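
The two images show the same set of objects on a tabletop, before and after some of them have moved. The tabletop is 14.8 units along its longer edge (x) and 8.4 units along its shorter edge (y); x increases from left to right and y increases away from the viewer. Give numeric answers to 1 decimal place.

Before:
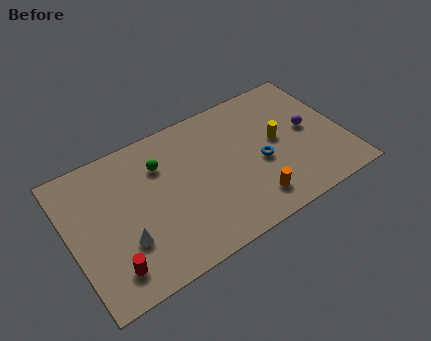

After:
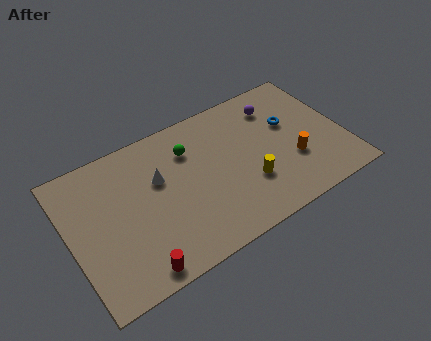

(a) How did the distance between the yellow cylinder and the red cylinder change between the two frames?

-3.3

Before: roughly 9.9 units apart; after: 6.6. That's 3.3 units closer together.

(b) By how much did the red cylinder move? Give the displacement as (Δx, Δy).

(1.2, -0.7)

From the two frames, the red cylinder sits at roughly (1.8, 1.6) before and (3.0, 0.9) after.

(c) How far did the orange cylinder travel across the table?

2.8

The orange cylinder was near (9.4, 1.6) before and (11.9, 2.9) after, so it travelled √(2.5² + 1.3²) ≈ 2.8 units.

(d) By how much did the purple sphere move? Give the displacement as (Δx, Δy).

(-1.4, 2.2)

From the two frames, the purple sphere sits at roughly (13.0, 4.4) before and (11.6, 6.6) after.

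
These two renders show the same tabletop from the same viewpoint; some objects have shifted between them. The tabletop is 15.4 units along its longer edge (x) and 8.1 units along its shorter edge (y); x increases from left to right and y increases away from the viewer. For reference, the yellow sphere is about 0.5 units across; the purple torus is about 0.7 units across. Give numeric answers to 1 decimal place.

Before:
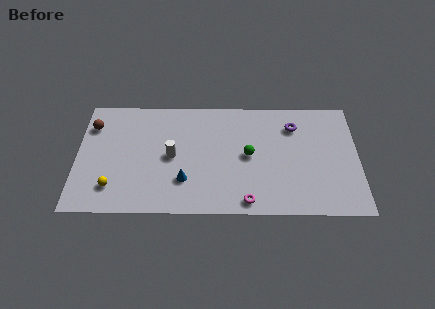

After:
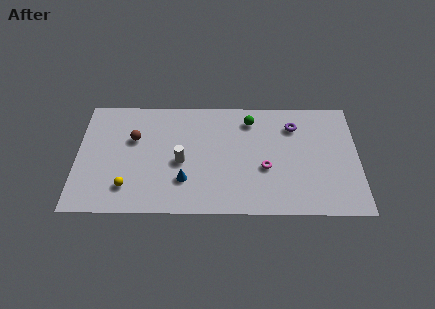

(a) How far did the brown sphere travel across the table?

2.5

The brown sphere moved from about (0.8, 6.1) to (3.1, 5.2), a distance of √(2.3² + 0.9²) ≈ 2.5.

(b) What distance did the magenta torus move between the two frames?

2.5

The magenta torus was near (9.3, 0.9) before and (10.3, 3.2) after, so it travelled √(1.0² + 2.3²) ≈ 2.5 units.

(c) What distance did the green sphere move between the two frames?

2.5

From (9.4, 4.1) to (9.5, 6.6), the green sphere covered √(0.1² + 2.5²) ≈ 2.5 units.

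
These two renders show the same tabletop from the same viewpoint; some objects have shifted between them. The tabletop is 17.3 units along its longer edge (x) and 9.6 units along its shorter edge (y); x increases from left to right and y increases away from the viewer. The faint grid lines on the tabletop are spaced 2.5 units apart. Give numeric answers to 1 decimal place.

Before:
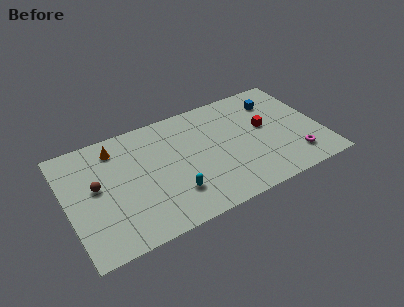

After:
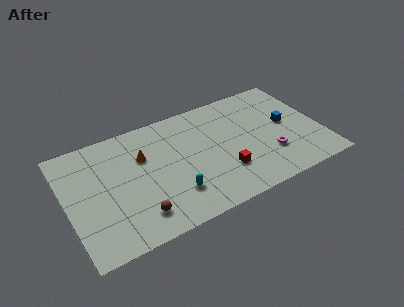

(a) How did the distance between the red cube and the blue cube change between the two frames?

+3.0

Before: roughly 2.2 units apart; after: 5.2. That's 3.0 units further apart.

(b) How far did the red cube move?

4.1

From (13.6, 5.4) to (10.4, 2.8), the red cube covered √(3.2² + 2.6²) ≈ 4.1 units.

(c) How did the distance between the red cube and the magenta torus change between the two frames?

-0.6

Before: roughly 3.8 units apart; after: 3.2. That's 0.6 units closer together.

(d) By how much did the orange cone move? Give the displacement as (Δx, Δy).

(1.7, -1.5)

The orange cone started near (3.6, 7.9) and ended near (5.3, 6.4).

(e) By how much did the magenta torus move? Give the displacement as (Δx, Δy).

(-1.6, 0.9)

The magenta torus was at about (15.2, 2.0) and moved to about (13.6, 2.9).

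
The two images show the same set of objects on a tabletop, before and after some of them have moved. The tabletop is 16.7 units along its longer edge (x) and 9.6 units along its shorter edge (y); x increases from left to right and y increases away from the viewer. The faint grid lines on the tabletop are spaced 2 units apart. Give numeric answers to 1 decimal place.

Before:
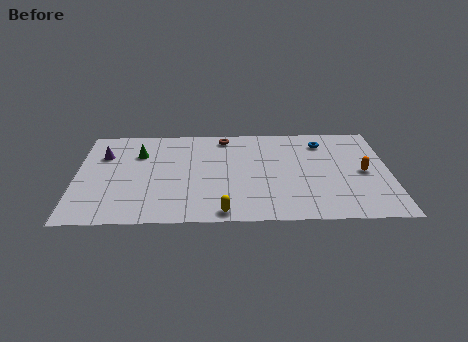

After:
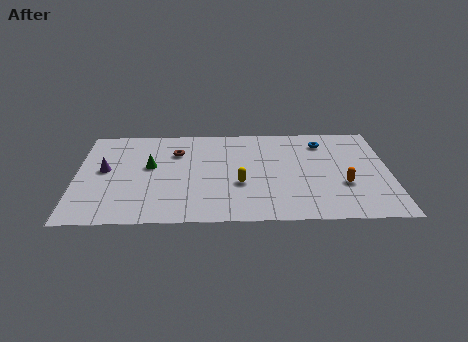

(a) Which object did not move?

the blue torus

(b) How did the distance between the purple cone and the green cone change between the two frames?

+0.5

The distance was about 1.9 in the first image and 2.4 in the second, so they moved 0.5 units further apart.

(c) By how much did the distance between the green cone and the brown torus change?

-2.9

They were about 4.9 units apart before and 2.0 after — 2.9 units closer together.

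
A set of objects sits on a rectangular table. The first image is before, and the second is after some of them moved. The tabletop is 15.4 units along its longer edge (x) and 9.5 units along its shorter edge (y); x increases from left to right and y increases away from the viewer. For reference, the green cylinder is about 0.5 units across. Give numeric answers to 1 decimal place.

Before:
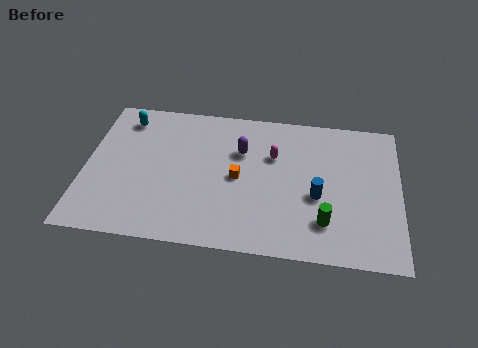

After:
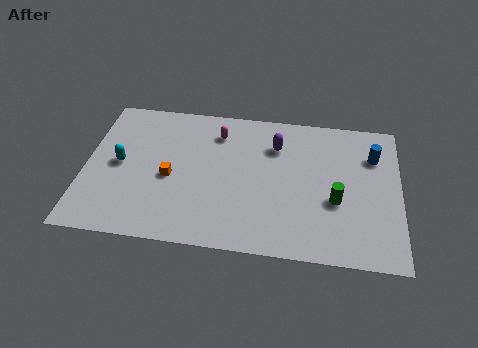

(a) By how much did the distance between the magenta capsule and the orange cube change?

+1.6

Before: roughly 2.4 units apart; after: 4.0. That's 1.6 units further apart.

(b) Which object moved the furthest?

the blue cylinder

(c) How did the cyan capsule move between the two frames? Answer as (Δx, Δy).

(-0.1, -3.1)

The cyan capsule started near (1.8, 7.9) and ended near (1.7, 4.8).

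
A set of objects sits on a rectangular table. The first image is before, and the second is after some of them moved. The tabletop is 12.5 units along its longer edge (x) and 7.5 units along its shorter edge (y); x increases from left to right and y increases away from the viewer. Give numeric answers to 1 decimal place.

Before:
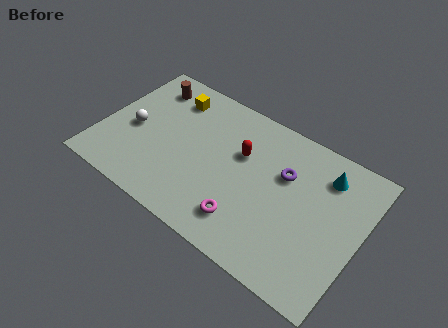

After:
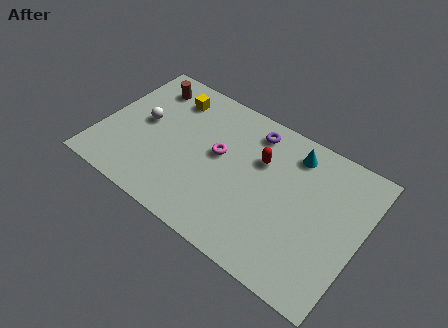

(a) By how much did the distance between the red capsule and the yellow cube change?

+0.8

Before: roughly 3.9 units apart; after: 4.7. That's 0.8 units further apart.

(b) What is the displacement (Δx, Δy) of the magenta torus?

(-1.8, 2.6)

From the two frames, the magenta torus sits at roughly (7.4, 1.6) before and (5.6, 4.2) after.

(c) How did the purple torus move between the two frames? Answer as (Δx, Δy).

(-1.8, 1.4)

From the two frames, the purple torus sits at roughly (8.7, 4.9) before and (6.9, 6.3) after.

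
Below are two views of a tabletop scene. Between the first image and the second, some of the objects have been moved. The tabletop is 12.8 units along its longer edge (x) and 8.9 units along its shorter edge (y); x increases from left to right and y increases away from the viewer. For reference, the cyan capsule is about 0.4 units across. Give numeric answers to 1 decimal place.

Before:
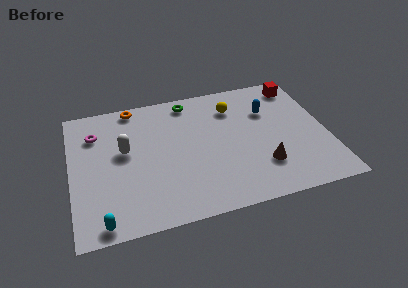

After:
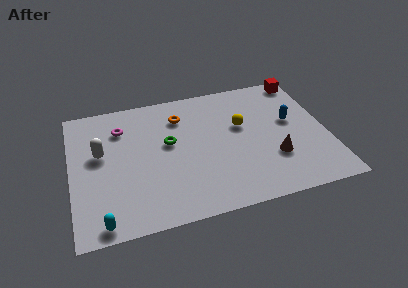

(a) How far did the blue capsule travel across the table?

1.5

The blue capsule moved from about (10.0, 6.1) to (11.1, 5.1), a distance of √(1.1² + 1.0²) ≈ 1.5.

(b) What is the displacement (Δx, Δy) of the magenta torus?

(1.3, 0.1)

From the two frames, the magenta torus sits at roughly (1.3, 6.6) before and (2.6, 6.7) after.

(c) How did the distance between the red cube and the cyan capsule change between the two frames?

+0.5

Before: roughly 12.3 units apart; after: 12.8. That's 0.5 units further apart.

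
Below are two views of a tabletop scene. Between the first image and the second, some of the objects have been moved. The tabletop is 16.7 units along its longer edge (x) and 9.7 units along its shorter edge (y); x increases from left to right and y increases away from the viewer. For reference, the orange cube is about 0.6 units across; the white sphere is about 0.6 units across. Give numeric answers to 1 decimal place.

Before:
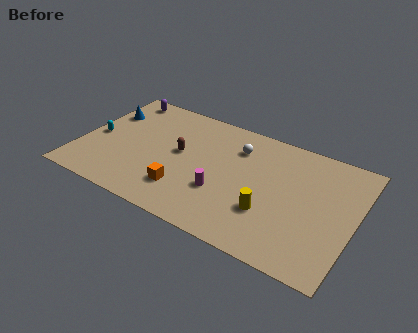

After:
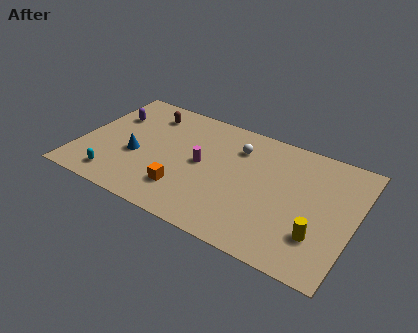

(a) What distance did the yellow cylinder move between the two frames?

3.0

The yellow cylinder moved from about (11.8, 3.1) to (14.8, 2.7), a distance of √(3.0² + 0.4²) ≈ 3.0.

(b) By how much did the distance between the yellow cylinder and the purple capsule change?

+2.4

Before: roughly 11.5 units apart; after: 13.9. That's 2.4 units further apart.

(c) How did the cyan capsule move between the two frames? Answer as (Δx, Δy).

(1.7, -3.0)

From the two frames, the cyan capsule sits at roughly (0.9, 4.5) before and (2.6, 1.5) after.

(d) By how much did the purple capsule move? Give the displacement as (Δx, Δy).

(-0.2, -1.9)

From the two frames, the purple capsule sits at roughly (1.7, 8.6) before and (1.5, 6.7) after.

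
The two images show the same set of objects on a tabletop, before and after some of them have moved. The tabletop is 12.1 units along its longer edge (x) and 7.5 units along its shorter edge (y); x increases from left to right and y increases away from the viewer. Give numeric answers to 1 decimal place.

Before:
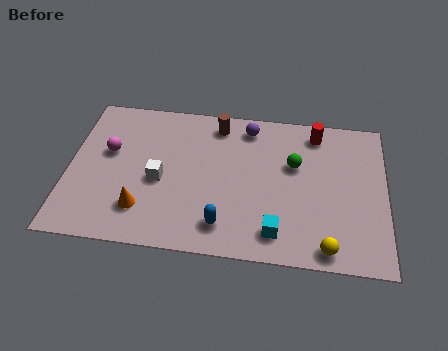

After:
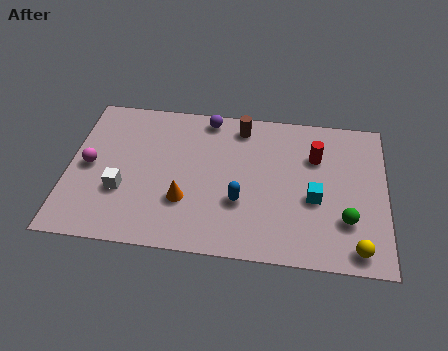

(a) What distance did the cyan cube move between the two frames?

2.3

The cyan cube was near (8.0, 1.3) before and (9.4, 3.1) after, so it travelled √(1.4² + 1.8²) ≈ 2.3 units.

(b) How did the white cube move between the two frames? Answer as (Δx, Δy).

(-1.4, -0.7)

The white cube was at about (3.5, 3.3) and moved to about (2.1, 2.6).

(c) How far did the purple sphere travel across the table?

1.6

The purple sphere was near (6.8, 6.4) before and (5.2, 6.7) after, so it travelled √(1.6² + 0.3²) ≈ 1.6 units.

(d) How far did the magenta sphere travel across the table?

1.1

The magenta sphere was near (1.5, 4.5) before and (0.8, 3.7) after, so it travelled √(0.7² + 0.8²) ≈ 1.1 units.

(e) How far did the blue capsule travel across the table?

1.3

From (6.0, 1.4) to (6.6, 2.6), the blue capsule covered √(0.6² + 1.2²) ≈ 1.3 units.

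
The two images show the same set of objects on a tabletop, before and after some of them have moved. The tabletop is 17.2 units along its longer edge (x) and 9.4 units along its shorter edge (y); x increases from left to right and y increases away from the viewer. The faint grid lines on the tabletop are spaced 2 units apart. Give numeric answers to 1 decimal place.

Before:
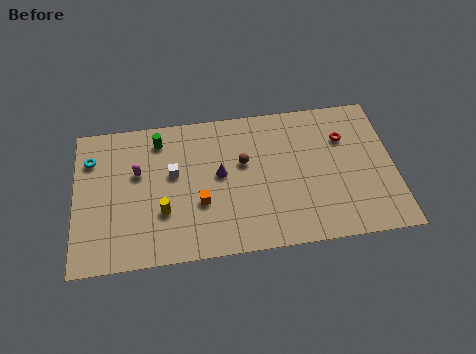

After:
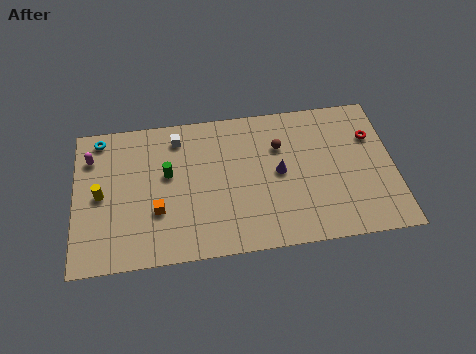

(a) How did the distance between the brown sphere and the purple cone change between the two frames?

+0.3

Before: roughly 1.4 units apart; after: 1.7. That's 0.3 units further apart.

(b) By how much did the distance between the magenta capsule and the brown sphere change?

+4.5

Before: roughly 5.7 units apart; after: 10.2. That's 4.5 units further apart.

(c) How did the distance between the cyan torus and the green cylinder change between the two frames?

+0.8

The distance was about 3.8 in the first image and 4.6 in the second, so they moved 0.8 units further apart.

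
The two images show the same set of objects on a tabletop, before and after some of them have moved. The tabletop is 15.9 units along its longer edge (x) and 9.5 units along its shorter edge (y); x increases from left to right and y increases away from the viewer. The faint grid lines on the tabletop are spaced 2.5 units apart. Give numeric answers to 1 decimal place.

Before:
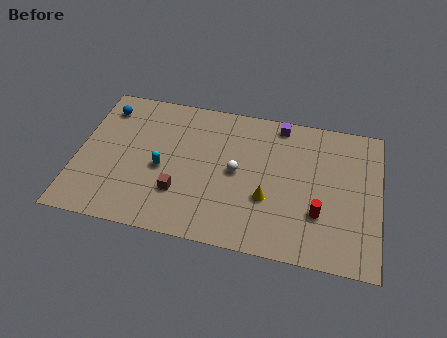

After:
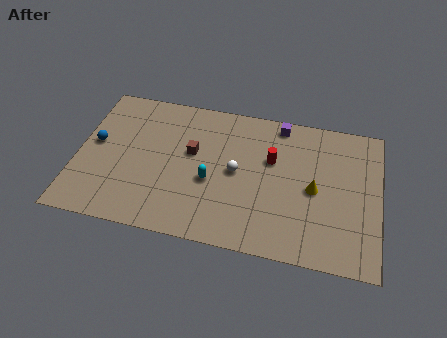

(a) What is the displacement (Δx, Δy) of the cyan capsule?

(2.6, -0.3)

The cyan capsule started near (4.5, 4.2) and ended near (7.1, 3.9).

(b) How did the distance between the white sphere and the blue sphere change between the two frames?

-0.3

They were about 7.8 units apart before and 7.5 after — 0.3 units closer together.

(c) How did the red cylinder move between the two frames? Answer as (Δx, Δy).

(-2.6, 3.0)

The red cylinder was at about (12.8, 3.0) and moved to about (10.2, 6.0).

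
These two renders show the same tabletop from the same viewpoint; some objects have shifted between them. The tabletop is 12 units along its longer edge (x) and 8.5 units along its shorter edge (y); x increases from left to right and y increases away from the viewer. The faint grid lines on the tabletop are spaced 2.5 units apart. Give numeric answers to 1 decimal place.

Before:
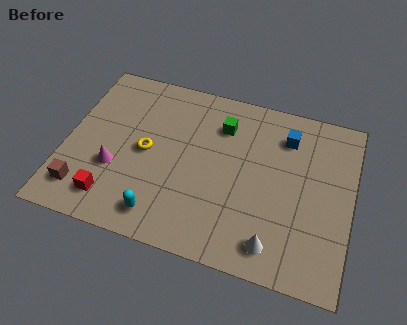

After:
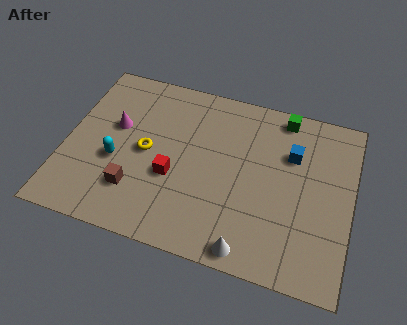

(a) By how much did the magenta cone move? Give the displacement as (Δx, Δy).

(-0.2, 2.1)

The magenta cone was at about (2.2, 3.0) and moved to about (2.0, 5.1).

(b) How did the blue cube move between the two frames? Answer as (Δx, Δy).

(0.3, -0.8)

From the two frames, the blue cube sits at roughly (9.1, 6.6) before and (9.4, 5.8) after.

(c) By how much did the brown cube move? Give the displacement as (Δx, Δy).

(2.1, 0.6)

The brown cube started near (1.0, 1.6) and ended near (3.1, 2.2).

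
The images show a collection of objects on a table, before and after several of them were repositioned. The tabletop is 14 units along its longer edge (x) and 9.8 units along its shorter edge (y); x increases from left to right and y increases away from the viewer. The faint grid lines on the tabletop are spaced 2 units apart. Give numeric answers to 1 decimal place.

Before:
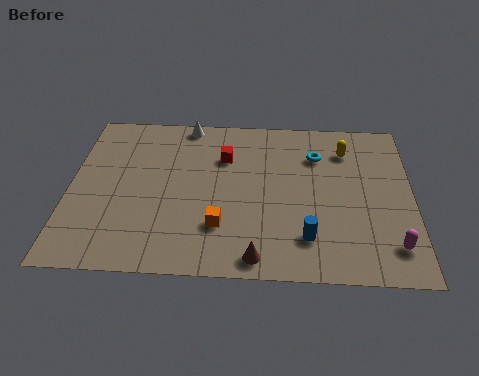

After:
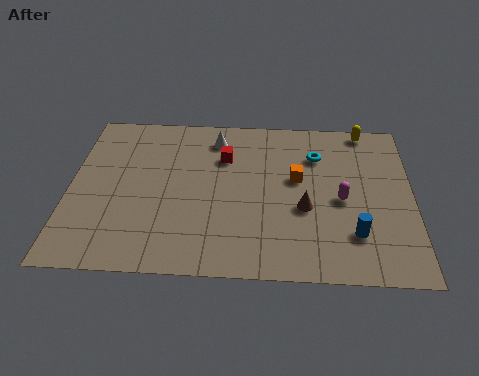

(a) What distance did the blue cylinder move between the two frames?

1.9

The blue cylinder moved from about (9.7, 2.2) to (11.6, 2.5), a distance of √(1.9² + 0.3²) ≈ 1.9.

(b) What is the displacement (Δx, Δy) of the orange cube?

(3.1, 3.0)

From the two frames, the orange cube sits at roughly (6.2, 2.7) before and (9.3, 5.7) after.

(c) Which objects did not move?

the cyan torus and the red cube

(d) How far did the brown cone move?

3.5

From (7.7, 1.0) to (9.6, 3.9), the brown cone covered √(1.9² + 2.9²) ≈ 3.5 units.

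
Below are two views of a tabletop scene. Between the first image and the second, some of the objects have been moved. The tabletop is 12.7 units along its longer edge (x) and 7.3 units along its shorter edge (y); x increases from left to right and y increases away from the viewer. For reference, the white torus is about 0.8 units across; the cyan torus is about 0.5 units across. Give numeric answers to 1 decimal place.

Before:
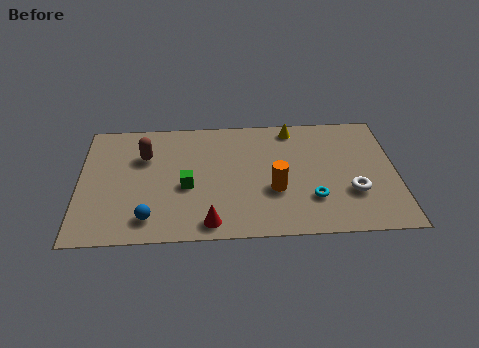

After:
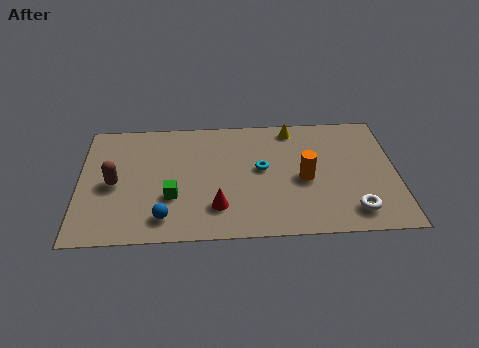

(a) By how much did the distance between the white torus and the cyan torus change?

+2.9

They were about 1.6 units apart before and 4.5 after — 2.9 units further apart.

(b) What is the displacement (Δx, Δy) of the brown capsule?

(-1.2, -1.6)

From the two frames, the brown capsule sits at roughly (2.6, 5.0) before and (1.4, 3.4) after.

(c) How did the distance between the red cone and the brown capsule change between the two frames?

-0.5

They were about 4.9 units apart before and 4.4 after — 0.5 units closer together.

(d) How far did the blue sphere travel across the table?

0.6

The blue sphere was near (2.8, 1.3) before and (3.4, 1.3) after, so it travelled √(0.6² + 0.0²) ≈ 0.6 units.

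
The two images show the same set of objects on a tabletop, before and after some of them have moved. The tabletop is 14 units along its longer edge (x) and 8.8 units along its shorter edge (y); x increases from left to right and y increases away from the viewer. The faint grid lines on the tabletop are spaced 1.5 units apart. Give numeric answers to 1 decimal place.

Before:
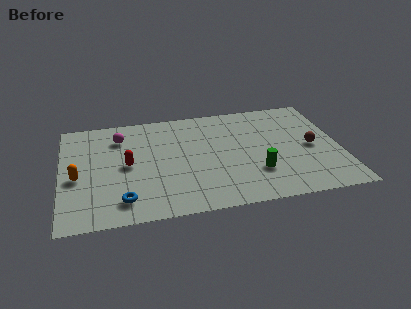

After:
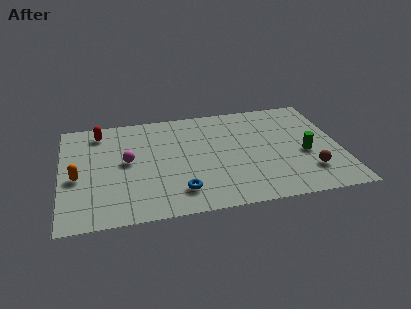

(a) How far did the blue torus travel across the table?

2.8

The blue torus moved from about (3.0, 1.6) to (5.8, 1.8), a distance of √(2.8² + 0.2²) ≈ 2.8.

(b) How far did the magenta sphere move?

2.1

The magenta sphere moved from about (3.0, 6.8) to (3.3, 4.7), a distance of √(0.3² + 2.1²) ≈ 2.1.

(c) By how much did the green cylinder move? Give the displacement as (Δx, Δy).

(2.5, 1.1)

From the two frames, the green cylinder sits at roughly (9.7, 2.6) before and (12.2, 3.7) after.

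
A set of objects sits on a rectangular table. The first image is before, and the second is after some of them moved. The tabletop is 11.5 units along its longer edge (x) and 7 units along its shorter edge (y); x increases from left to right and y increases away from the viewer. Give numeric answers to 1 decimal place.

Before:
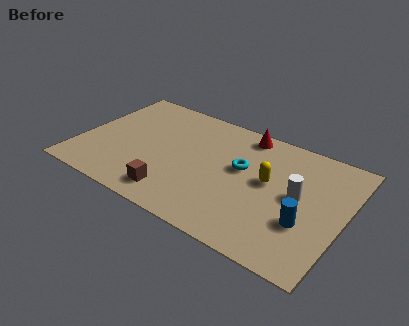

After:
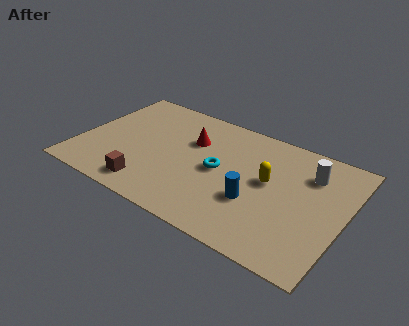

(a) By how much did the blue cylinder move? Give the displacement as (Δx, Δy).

(-2.2, 0.1)

The blue cylinder was at about (10.0, 2.4) and moved to about (7.8, 2.5).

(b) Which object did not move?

the yellow capsule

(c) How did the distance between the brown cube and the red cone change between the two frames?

-1.7

They were about 5.5 units apart before and 3.8 after — 1.7 units closer together.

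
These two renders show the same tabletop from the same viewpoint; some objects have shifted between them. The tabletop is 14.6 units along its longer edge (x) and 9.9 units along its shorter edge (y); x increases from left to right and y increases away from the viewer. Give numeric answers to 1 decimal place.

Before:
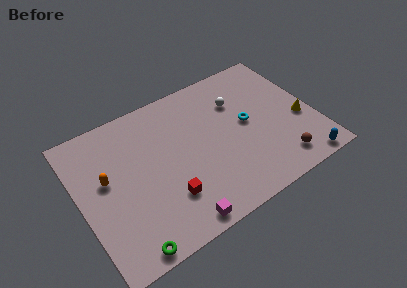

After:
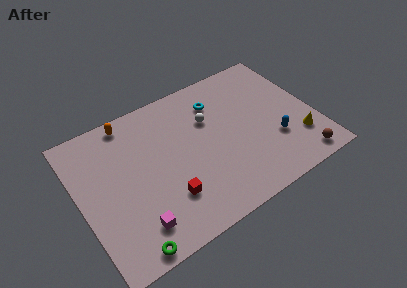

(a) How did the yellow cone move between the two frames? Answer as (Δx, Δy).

(-0.4, -1.3)

From the two frames, the yellow cone sits at roughly (13.7, 3.9) before and (13.3, 2.6) after.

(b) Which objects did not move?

the green torus and the red cube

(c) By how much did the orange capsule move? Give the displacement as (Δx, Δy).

(1.9, 3.2)

From the two frames, the orange capsule sits at roughly (1.7, 5.7) before and (3.6, 8.9) after.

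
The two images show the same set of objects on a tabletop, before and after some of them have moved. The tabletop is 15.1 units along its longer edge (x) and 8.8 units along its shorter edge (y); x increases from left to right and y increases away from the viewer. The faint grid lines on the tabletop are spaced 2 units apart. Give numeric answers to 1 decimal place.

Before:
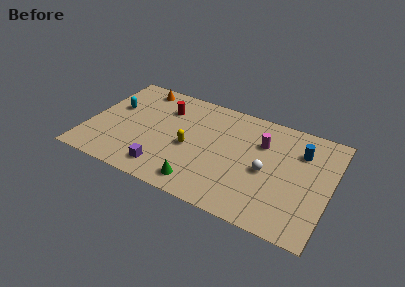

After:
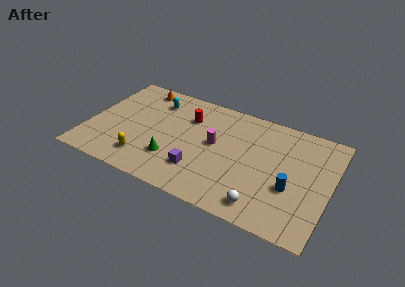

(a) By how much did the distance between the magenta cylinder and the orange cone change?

-2.2

Before: roughly 8.2 units apart; after: 6.0. That's 2.2 units closer together.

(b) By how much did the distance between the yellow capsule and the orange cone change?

+0.7

Before: roughly 5.3 units apart; after: 6.0. That's 0.7 units further apart.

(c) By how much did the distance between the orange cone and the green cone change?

-2.0

They were about 7.9 units apart before and 5.9 after — 2.0 units closer together.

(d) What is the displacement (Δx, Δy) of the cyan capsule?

(2.4, 1.5)

The cyan capsule started near (1.4, 5.4) and ended near (3.8, 6.9).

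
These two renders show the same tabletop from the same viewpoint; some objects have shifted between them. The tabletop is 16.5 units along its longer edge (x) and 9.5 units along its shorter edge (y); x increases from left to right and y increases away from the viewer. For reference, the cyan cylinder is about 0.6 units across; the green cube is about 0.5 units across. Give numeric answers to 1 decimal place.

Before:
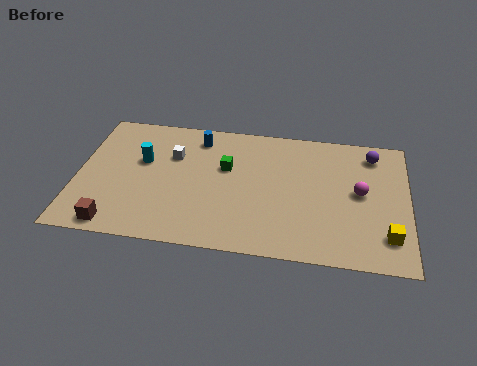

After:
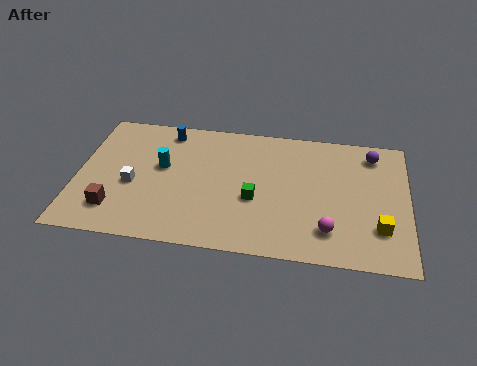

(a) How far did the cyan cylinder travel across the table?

1.0

From (3.2, 5.8) to (4.2, 5.5), the cyan cylinder covered √(1.0² + 0.3²) ≈ 1.0 units.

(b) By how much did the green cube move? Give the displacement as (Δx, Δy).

(1.5, -2.1)

The green cube started near (7.4, 5.9) and ended near (8.9, 3.8).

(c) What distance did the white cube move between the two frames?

3.1

The white cube moved from about (4.7, 6.4) to (2.8, 4.0), a distance of √(1.9² + 2.4²) ≈ 3.1.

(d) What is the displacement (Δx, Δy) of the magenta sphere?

(-1.5, -2.9)

The magenta sphere started near (14.1, 5.0) and ended near (12.6, 2.1).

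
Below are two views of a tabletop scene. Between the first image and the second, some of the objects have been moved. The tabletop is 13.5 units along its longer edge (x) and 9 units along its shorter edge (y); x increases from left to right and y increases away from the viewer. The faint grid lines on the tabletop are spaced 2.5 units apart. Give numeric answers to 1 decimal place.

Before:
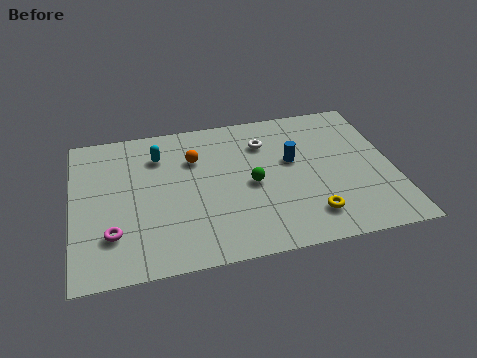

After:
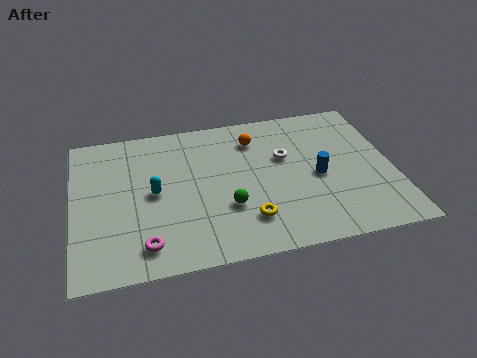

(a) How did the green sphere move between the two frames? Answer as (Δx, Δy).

(-1.1, -1.2)

The green sphere was at about (7.5, 4.2) and moved to about (6.4, 3.0).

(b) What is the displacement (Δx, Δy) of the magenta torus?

(1.3, -0.9)

From the two frames, the magenta torus sits at roughly (1.6, 2.4) before and (2.9, 1.5) after.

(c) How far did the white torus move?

1.4

The white torus moved from about (8.2, 6.7) to (9.0, 5.6), a distance of √(0.8² + 1.1²) ≈ 1.4.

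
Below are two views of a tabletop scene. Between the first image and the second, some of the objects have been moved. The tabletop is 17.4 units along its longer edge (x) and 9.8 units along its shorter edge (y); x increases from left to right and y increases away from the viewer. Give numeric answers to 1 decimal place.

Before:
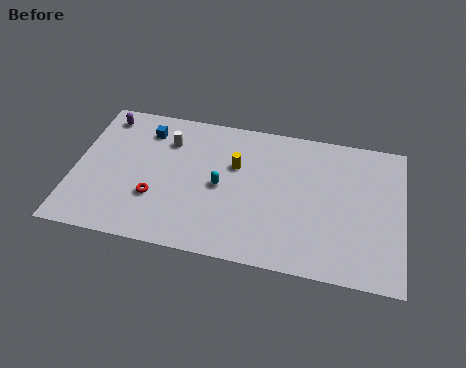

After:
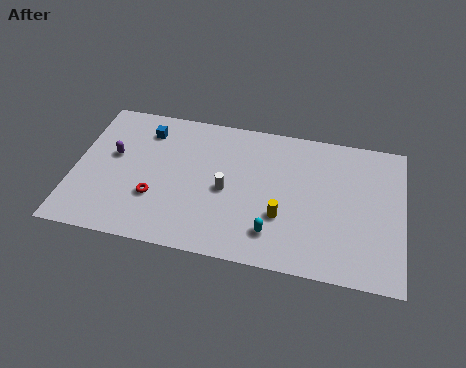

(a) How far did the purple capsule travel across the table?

2.8

The purple capsule moved from about (1.3, 8.4) to (2.0, 5.7), a distance of √(0.7² + 2.7²) ≈ 2.8.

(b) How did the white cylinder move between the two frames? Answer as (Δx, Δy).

(3.3, -2.8)

The white cylinder started near (4.8, 7.3) and ended near (8.1, 4.5).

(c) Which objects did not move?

the red torus and the blue cube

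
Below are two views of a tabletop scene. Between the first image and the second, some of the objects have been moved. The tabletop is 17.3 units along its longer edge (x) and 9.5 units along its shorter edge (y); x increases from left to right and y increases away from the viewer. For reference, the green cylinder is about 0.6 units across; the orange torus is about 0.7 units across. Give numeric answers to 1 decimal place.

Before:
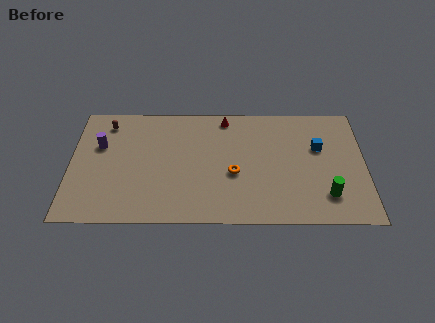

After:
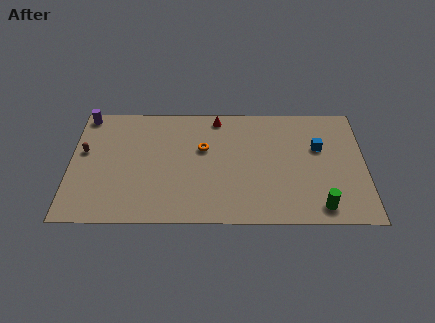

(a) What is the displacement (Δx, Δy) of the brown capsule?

(-1.3, -2.3)

The brown capsule was at about (2.1, 7.9) and moved to about (0.8, 5.6).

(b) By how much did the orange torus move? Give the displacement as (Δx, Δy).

(-1.8, 2.0)

The orange torus was at about (9.6, 3.9) and moved to about (7.8, 5.9).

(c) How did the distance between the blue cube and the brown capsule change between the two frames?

+1.2

The distance was about 12.6 in the first image and 13.8 in the second, so they moved 1.2 units further apart.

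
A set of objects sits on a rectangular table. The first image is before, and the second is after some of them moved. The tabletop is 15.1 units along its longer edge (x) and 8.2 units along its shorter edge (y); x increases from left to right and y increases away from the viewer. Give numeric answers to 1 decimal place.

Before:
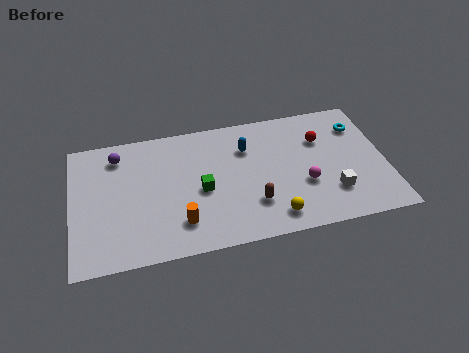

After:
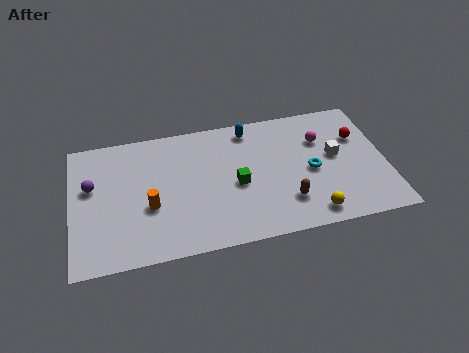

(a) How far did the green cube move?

1.7

The green cube was near (6.2, 3.7) before and (7.9, 3.7) after, so it travelled √(1.7² + 0.0²) ≈ 1.7 units.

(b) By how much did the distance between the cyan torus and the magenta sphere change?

-2.3

Before: roughly 4.3 units apart; after: 2.0. That's 2.3 units closer together.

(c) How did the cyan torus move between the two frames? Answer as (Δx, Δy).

(-2.5, -2.4)

From the two frames, the cyan torus sits at roughly (14.0, 6.2) before and (11.5, 3.8) after.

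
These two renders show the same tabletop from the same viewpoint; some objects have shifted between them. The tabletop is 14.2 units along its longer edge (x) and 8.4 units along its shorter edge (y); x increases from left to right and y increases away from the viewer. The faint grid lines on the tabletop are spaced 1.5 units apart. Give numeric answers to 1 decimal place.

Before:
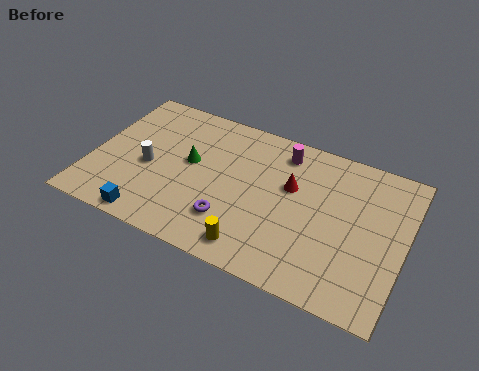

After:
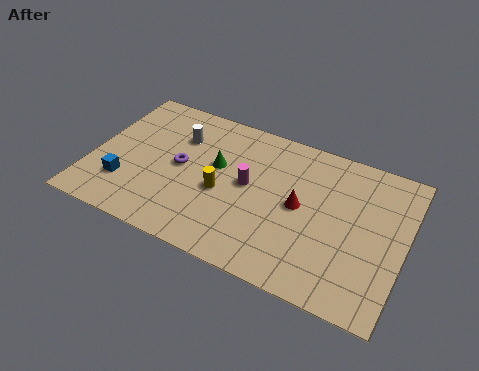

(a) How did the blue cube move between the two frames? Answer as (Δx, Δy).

(-1.4, 1.5)

The blue cube started near (3.1, 0.8) and ended near (1.7, 2.3).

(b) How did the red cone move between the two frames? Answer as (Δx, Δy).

(0.5, -0.9)

The red cone was at about (9.0, 5.2) and moved to about (9.5, 4.3).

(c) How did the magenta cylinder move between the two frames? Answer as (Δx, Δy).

(-1.3, -2.5)

The magenta cylinder was at about (8.4, 7.0) and moved to about (7.1, 4.5).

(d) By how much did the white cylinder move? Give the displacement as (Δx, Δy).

(1.1, 2.3)

From the two frames, the white cylinder sits at roughly (2.6, 3.7) before and (3.7, 6.0) after.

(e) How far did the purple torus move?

3.3

From (6.6, 2.2) to (4.0, 4.3), the purple torus covered √(2.6² + 2.1²) ≈ 3.3 units.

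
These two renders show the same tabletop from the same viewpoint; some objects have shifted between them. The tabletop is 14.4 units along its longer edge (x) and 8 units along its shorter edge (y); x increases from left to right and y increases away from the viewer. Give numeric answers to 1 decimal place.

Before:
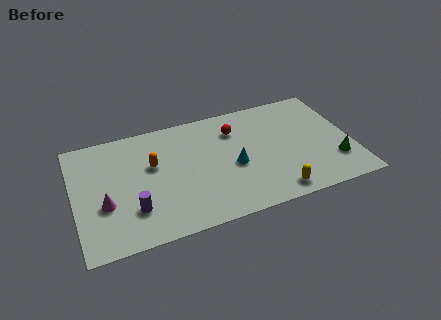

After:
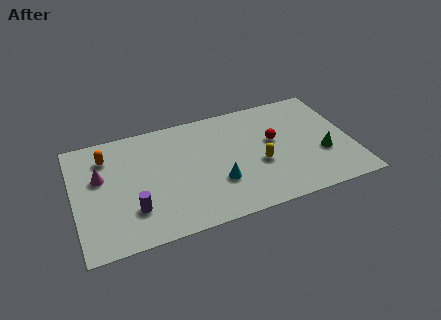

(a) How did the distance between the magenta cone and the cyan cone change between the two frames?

-0.4

They were about 6.7 units apart before and 6.3 after — 0.4 units closer together.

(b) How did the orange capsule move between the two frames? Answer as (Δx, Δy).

(-2.3, 1.3)

The orange capsule started near (4.1, 4.9) and ended near (1.8, 6.2).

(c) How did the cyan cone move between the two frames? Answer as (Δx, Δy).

(-0.9, -0.9)

The cyan cone started near (8.2, 3.5) and ended near (7.3, 2.6).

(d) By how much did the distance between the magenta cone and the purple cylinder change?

+1.5

Before: roughly 1.6 units apart; after: 3.1. That's 1.5 units further apart.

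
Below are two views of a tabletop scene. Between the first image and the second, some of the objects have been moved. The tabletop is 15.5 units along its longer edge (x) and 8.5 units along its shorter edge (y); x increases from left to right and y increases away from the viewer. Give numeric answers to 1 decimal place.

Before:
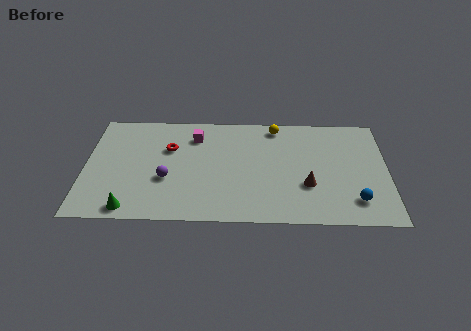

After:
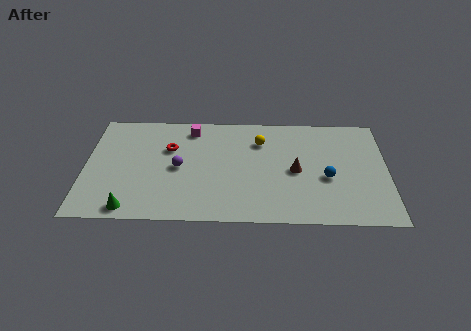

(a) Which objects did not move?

the red torus and the green cone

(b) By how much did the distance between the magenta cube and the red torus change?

+0.3

The distance was about 1.6 in the first image and 1.9 in the second, so they moved 0.3 units further apart.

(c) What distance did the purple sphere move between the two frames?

1.1

From (4.2, 3.2) to (4.8, 4.1), the purple sphere covered √(0.6² + 0.9²) ≈ 1.1 units.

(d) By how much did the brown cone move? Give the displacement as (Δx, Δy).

(-0.6, 1.1)

The brown cone started near (11.4, 2.9) and ended near (10.8, 4.0).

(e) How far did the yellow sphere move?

1.4

The yellow sphere moved from about (9.8, 7.5) to (9.0, 6.3), a distance of √(0.8² + 1.2²) ≈ 1.4.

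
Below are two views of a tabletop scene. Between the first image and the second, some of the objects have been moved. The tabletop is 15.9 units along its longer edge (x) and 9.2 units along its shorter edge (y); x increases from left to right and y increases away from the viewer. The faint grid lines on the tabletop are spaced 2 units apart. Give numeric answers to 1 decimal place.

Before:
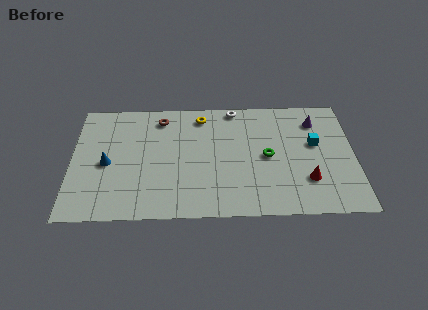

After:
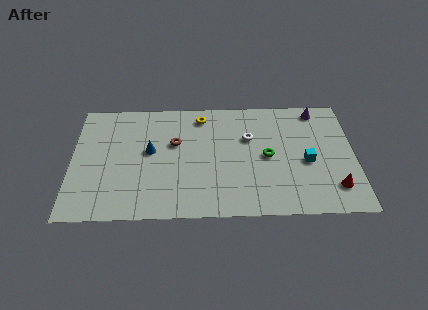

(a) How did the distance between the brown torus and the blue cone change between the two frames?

-3.1

The distance was about 4.6 in the first image and 1.5 in the second, so they moved 3.1 units closer together.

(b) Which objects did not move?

the yellow torus and the green torus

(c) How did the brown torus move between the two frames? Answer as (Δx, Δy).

(0.8, -2.0)

From the two frames, the brown torus sits at roughly (5.0, 7.7) before and (5.8, 5.7) after.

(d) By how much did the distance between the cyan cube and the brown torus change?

-1.4

Before: roughly 9.0 units apart; after: 7.6. That's 1.4 units closer together.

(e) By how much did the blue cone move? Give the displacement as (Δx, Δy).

(2.4, 0.9)

The blue cone started near (2.0, 4.2) and ended near (4.4, 5.1).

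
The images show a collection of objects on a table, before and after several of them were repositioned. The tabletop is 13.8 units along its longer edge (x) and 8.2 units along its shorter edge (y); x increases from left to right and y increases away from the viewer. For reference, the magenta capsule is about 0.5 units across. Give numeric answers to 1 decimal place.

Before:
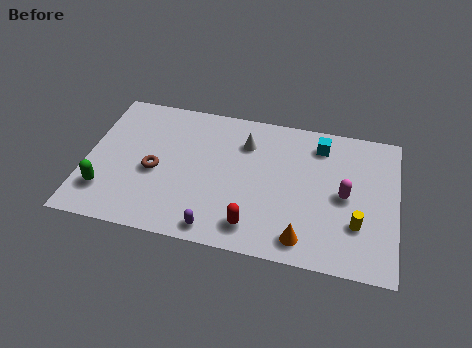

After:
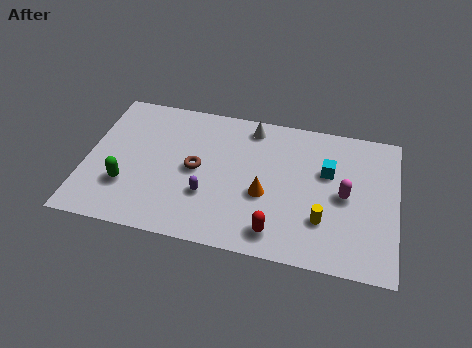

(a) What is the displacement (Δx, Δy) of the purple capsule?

(-0.5, 1.8)

From the two frames, the purple capsule sits at roughly (6.0, 0.9) before and (5.5, 2.7) after.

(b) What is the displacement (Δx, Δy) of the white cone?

(0.2, 1.0)

The white cone was at about (7.0, 6.1) and moved to about (7.2, 7.1).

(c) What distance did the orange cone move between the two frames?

2.8

From (9.8, 1.2) to (8.0, 3.3), the orange cone covered √(1.8² + 2.1²) ≈ 2.8 units.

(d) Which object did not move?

the magenta capsule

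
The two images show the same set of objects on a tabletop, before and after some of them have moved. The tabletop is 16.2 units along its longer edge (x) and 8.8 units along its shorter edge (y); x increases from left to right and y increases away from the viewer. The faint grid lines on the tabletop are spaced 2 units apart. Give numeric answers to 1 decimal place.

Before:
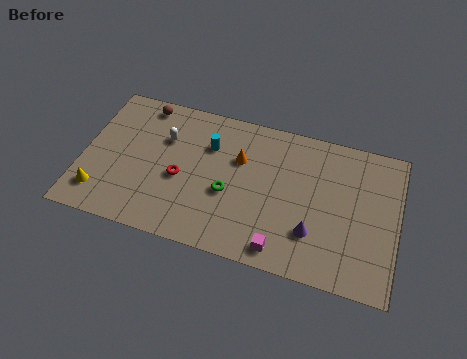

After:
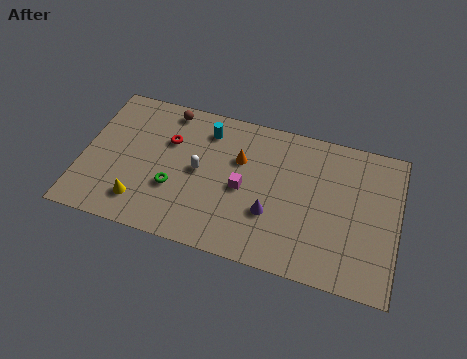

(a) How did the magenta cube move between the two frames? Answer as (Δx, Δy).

(-2.2, 3.0)

The magenta cube was at about (10.5, 1.1) and moved to about (8.3, 4.1).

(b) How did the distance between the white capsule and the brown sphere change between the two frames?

+1.6

They were about 2.2 units apart before and 3.8 after — 1.6 units further apart.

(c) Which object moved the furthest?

the magenta cube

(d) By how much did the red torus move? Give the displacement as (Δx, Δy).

(-0.8, 2.1)

From the two frames, the red torus sits at roughly (5.1, 3.8) before and (4.3, 5.9) after.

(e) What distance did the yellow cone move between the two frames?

2.1

The yellow cone was near (1.1, 1.8) before and (3.2, 1.8) after, so it travelled √(2.1² + 0.0²) ≈ 2.1 units.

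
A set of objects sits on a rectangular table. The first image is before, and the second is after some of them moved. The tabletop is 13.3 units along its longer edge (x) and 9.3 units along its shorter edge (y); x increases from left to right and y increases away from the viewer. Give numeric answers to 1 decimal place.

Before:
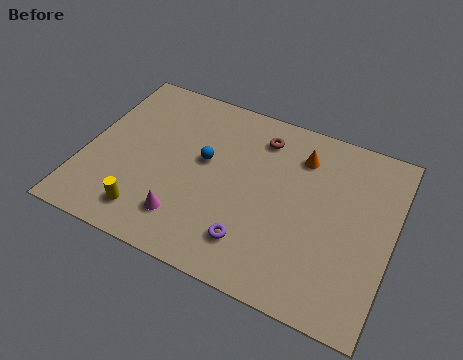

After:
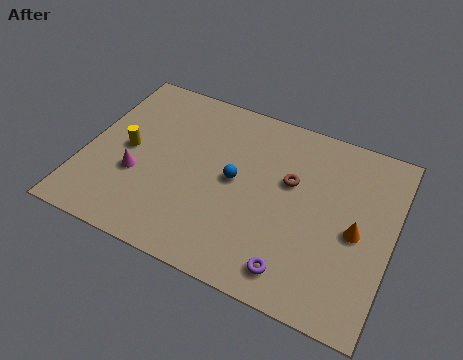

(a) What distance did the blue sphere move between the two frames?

1.5

The blue sphere was near (5.1, 5.3) before and (6.5, 4.8) after, so it travelled √(1.4² + 0.5²) ≈ 1.5 units.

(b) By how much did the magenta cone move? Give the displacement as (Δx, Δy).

(-2.3, 1.4)

From the two frames, the magenta cone sits at roughly (4.7, 2.0) before and (2.4, 3.4) after.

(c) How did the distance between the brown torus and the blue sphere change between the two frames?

-0.6

Before: roughly 3.1 units apart; after: 2.5. That's 0.6 units closer together.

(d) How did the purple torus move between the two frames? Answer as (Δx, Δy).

(1.9, -0.6)

From the two frames, the purple torus sits at roughly (7.6, 2.0) before and (9.5, 1.4) after.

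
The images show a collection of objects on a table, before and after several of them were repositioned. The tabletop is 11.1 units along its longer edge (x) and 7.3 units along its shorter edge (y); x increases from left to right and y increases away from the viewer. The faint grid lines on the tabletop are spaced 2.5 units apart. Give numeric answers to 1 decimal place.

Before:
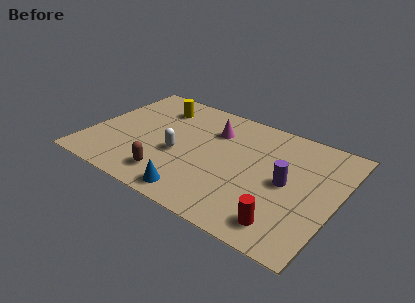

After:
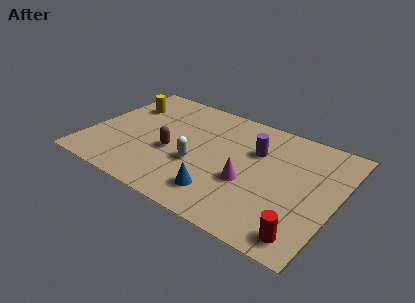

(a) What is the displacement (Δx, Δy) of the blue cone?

(1.0, 0.6)

From the two frames, the blue cone sits at roughly (5.3, 0.9) before and (6.3, 1.5) after.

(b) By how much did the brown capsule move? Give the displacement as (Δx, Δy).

(-0.2, 1.6)

The brown capsule was at about (4.0, 1.4) and moved to about (3.8, 3.0).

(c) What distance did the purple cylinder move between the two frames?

2.1

The purple cylinder moved from about (8.9, 3.6) to (7.3, 4.9), a distance of √(1.6² + 1.3²) ≈ 2.1.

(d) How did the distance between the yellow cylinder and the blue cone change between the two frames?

+0.8

They were about 5.5 units apart before and 6.3 after — 0.8 units further apart.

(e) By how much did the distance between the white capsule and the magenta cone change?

-0.3

They were about 2.6 units apart before and 2.3 after — 0.3 units closer together.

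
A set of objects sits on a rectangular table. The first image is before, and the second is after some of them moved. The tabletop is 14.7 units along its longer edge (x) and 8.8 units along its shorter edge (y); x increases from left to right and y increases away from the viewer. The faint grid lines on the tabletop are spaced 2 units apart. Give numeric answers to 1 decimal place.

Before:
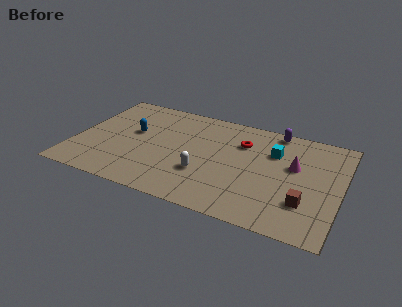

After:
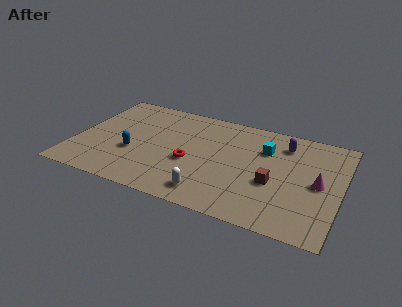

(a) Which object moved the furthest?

the red torus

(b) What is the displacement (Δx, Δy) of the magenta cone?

(1.4, -1.0)

From the two frames, the magenta cone sits at roughly (12.1, 5.3) before and (13.5, 4.3) after.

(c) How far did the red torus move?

3.7

The red torus was near (9.1, 6.3) before and (6.5, 3.6) after, so it travelled √(2.6² + 2.7²) ≈ 3.7 units.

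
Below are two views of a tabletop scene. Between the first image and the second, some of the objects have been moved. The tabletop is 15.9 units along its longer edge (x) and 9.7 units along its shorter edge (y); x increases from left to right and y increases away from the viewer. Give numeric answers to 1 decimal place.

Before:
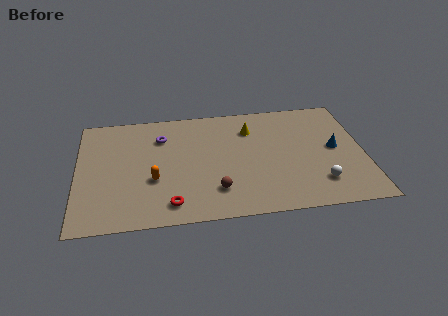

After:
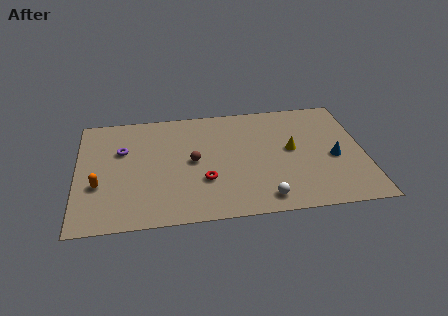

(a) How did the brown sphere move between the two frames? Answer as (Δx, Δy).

(-1.2, 2.6)

The brown sphere started near (7.6, 2.3) and ended near (6.4, 4.9).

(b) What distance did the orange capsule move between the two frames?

3.0

The orange capsule moved from about (4.2, 3.6) to (1.2, 3.5), a distance of √(3.0² + 0.1²) ≈ 3.0.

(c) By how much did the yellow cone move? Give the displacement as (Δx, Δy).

(2.2, -2.1)

The yellow cone was at about (9.7, 7.3) and moved to about (11.9, 5.2).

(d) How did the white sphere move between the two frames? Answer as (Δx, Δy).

(-3.1, -0.9)

From the two frames, the white sphere sits at roughly (13.3, 2.2) before and (10.2, 1.3) after.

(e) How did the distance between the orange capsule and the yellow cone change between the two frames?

+4.2

They were about 6.6 units apart before and 10.8 after — 4.2 units further apart.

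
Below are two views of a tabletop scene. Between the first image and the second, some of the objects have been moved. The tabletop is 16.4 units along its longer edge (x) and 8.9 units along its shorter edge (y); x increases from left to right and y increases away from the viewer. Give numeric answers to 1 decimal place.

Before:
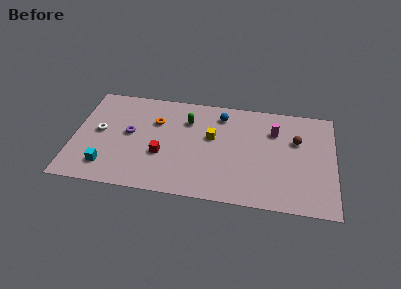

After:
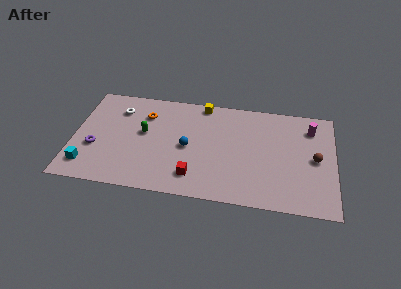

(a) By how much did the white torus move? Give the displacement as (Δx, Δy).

(1.1, 2.1)

The white torus started near (1.6, 4.7) and ended near (2.7, 6.8).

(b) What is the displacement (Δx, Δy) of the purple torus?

(-2.1, -1.5)

The purple torus started near (3.5, 4.8) and ended near (1.4, 3.3).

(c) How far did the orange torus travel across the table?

0.9

The orange torus was near (5.1, 6.1) before and (4.4, 6.6) after, so it travelled √(0.7² + 0.5²) ≈ 0.9 units.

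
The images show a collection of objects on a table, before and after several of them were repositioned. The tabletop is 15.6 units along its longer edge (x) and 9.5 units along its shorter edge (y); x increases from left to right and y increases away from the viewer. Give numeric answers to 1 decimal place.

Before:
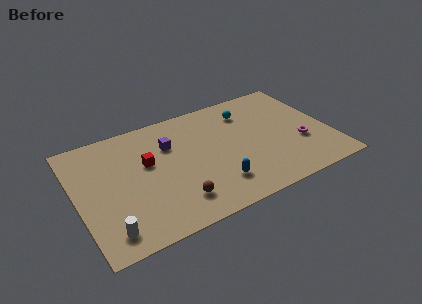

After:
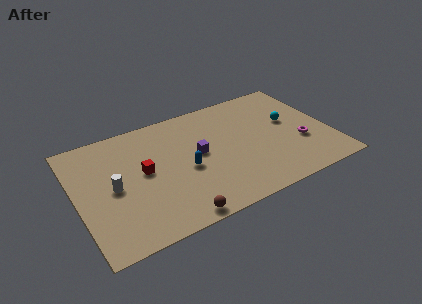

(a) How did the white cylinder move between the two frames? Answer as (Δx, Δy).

(0.7, 3.1)

The white cylinder was at about (1.5, 1.5) and moved to about (2.2, 4.6).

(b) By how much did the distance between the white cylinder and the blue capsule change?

-2.3

Before: roughly 6.7 units apart; after: 4.4. That's 2.3 units closer together.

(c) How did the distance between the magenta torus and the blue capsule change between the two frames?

+1.5

They were about 5.6 units apart before and 7.1 after — 1.5 units further apart.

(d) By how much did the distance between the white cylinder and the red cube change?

-3.1

Before: roughly 5.1 units apart; after: 2.0. That's 3.1 units closer together.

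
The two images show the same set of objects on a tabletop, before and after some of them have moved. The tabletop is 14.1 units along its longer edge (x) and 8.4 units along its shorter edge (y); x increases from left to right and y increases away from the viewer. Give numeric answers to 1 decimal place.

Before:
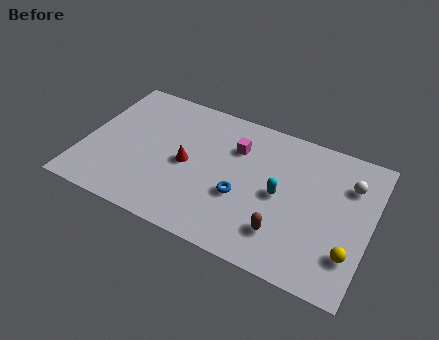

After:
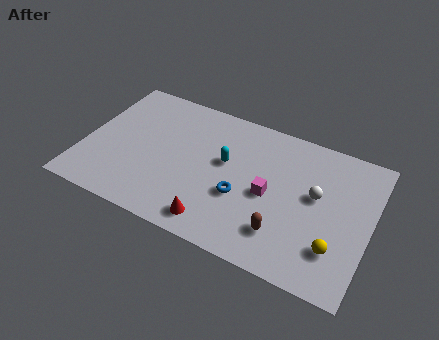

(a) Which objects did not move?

the brown capsule and the blue torus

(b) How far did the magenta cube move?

2.8

From (7.3, 6.0) to (9.2, 3.9), the magenta cube covered √(1.9² + 2.1²) ≈ 2.8 units.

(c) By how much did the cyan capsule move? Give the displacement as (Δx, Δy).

(-2.8, 0.8)

From the two frames, the cyan capsule sits at roughly (9.7, 4.1) before and (6.9, 4.9) after.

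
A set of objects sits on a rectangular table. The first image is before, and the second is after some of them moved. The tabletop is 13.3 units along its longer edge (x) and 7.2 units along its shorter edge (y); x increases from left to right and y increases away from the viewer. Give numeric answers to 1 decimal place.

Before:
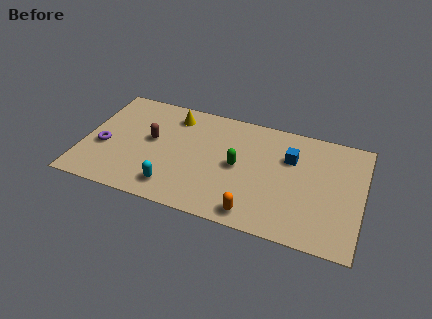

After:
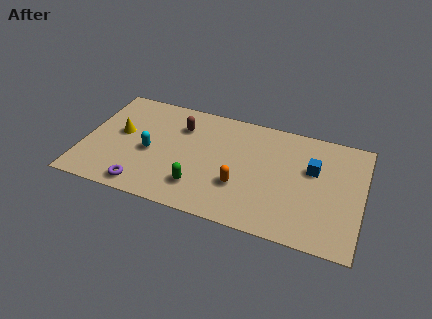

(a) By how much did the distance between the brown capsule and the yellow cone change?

+1.0

Before: roughly 2.1 units apart; after: 3.1. That's 1.0 units further apart.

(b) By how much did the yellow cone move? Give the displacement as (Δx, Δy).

(-2.4, -1.9)

The yellow cone was at about (4.1, 5.9) and moved to about (1.7, 4.0).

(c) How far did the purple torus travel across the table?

2.9

The purple torus was near (1.0, 2.9) before and (3.1, 0.9) after, so it travelled √(2.1² + 2.0²) ≈ 2.9 units.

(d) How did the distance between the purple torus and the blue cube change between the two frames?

-0.4

The distance was about 9.0 in the first image and 8.6 in the second, so they moved 0.4 units closer together.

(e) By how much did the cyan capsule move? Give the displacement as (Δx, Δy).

(-1.3, 1.9)

The cyan capsule started near (4.5, 1.3) and ended near (3.2, 3.2).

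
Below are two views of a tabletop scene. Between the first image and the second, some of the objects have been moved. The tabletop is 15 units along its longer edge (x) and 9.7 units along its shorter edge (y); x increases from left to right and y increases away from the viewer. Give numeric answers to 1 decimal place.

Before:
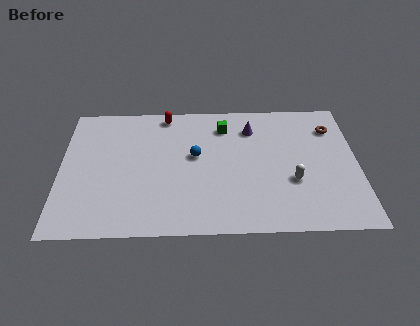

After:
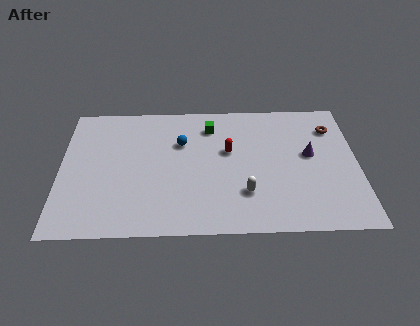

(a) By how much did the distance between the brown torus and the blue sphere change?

+0.5

The distance was about 7.3 in the first image and 7.8 in the second, so they moved 0.5 units further apart.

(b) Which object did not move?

the brown torus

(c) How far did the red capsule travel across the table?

4.3

From (5.3, 8.7) to (8.5, 5.8), the red capsule covered √(3.2² + 2.9²) ≈ 4.3 units.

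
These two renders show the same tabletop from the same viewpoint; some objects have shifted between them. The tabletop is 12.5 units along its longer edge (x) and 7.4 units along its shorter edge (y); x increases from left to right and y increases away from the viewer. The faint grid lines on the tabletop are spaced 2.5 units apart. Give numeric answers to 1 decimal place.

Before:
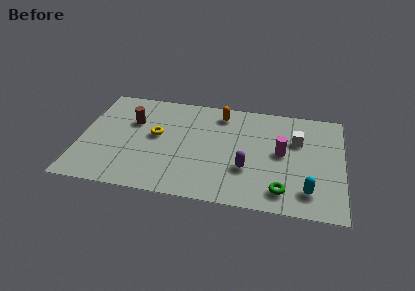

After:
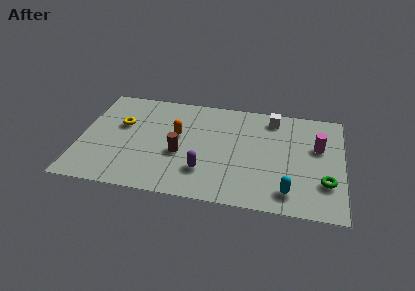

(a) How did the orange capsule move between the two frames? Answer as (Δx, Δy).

(-2.0, -1.9)

The orange capsule started near (6.6, 6.2) and ended near (4.6, 4.3).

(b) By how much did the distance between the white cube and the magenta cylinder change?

+1.6

Before: roughly 1.2 units apart; after: 2.8. That's 1.6 units further apart.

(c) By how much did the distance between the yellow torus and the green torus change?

+3.4

The distance was about 6.7 in the first image and 10.1 in the second, so they moved 3.4 units further apart.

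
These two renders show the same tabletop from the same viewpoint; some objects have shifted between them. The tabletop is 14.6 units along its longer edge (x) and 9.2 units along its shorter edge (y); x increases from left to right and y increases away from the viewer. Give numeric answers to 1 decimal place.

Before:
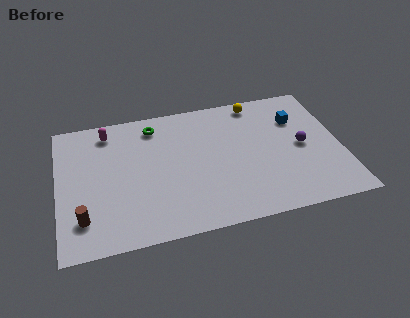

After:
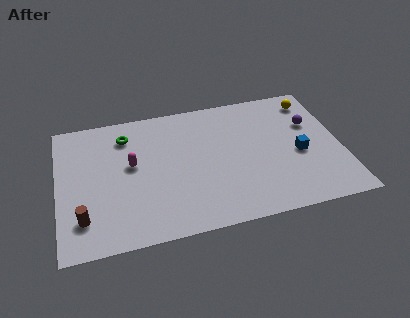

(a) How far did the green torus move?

1.6

From (5.1, 7.7) to (3.6, 7.3), the green torus covered √(1.5² + 0.4²) ≈ 1.6 units.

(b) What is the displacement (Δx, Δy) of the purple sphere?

(0.6, 1.5)

The purple sphere was at about (12.6, 4.5) and moved to about (13.2, 6.0).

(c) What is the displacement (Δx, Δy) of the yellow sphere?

(2.9, -0.5)

The yellow sphere started near (10.5, 8.2) and ended near (13.4, 7.7).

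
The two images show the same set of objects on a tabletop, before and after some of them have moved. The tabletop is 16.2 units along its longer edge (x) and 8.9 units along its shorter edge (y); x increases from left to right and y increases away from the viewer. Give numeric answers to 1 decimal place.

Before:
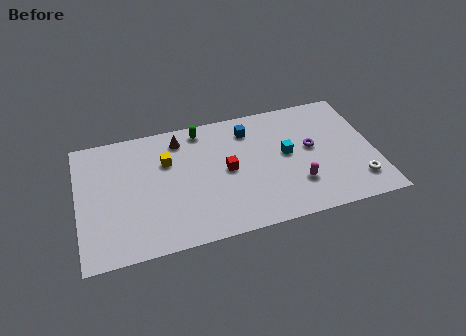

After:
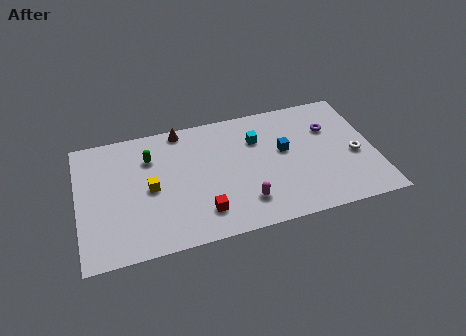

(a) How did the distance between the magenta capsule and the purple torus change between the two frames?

+3.9

Before: roughly 2.6 units apart; after: 6.5. That's 3.9 units further apart.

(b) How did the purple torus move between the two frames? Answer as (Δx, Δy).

(1.1, 1.2)

The purple torus was at about (12.8, 4.9) and moved to about (13.9, 6.1).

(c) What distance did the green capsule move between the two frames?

3.2

The green capsule moved from about (6.9, 7.8) to (4.0, 6.5), a distance of √(2.9² + 1.3²) ≈ 3.2.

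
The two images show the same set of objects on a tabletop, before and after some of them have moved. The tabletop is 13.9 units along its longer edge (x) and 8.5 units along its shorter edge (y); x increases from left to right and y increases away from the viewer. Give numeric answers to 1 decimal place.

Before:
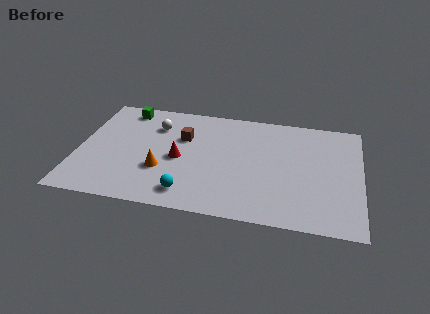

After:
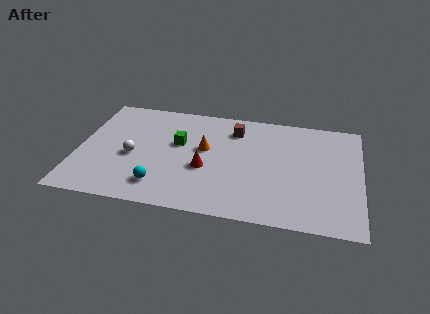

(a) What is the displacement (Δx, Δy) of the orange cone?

(2.0, 2.0)

The orange cone was at about (4.2, 2.9) and moved to about (6.2, 4.9).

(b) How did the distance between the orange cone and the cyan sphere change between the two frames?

+1.7

Before: roughly 2.1 units apart; after: 3.8. That's 1.7 units further apart.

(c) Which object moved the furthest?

the green cube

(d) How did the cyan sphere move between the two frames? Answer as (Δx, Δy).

(-1.4, 0.3)

The cyan sphere was at about (5.6, 1.4) and moved to about (4.2, 1.7).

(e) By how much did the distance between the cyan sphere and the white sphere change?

-2.8

They were about 5.3 units apart before and 2.5 after — 2.8 units closer together.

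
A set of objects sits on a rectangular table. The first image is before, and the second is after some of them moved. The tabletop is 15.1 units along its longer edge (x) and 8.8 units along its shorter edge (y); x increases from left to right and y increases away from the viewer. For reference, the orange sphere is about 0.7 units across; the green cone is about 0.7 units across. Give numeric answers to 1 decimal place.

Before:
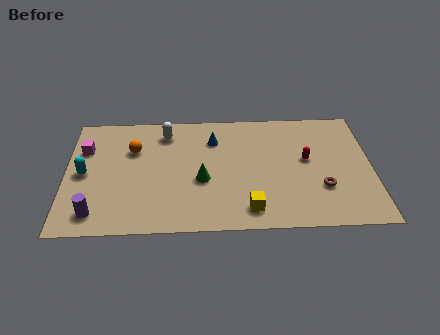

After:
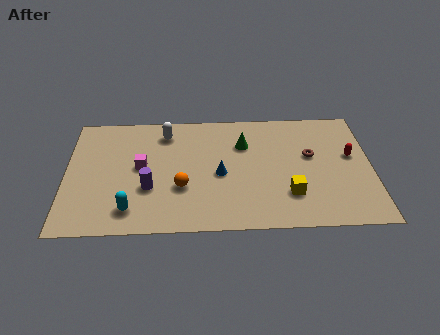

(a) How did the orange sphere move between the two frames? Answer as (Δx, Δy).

(2.4, -2.9)

From the two frames, the orange sphere sits at roughly (3.3, 6.0) before and (5.7, 3.1) after.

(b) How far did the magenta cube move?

3.1

The magenta cube moved from about (0.9, 6.1) to (3.7, 4.7), a distance of √(2.8² + 1.4²) ≈ 3.1.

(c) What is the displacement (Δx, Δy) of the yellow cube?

(2.0, 1.0)

The yellow cube started near (9.0, 1.4) and ended near (11.0, 2.4).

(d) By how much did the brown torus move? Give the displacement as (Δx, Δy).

(-0.5, 2.4)

The brown torus started near (12.6, 2.8) and ended near (12.1, 5.2).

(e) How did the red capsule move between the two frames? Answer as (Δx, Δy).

(2.2, 0.2)

The red capsule was at about (11.9, 4.9) and moved to about (14.1, 5.1).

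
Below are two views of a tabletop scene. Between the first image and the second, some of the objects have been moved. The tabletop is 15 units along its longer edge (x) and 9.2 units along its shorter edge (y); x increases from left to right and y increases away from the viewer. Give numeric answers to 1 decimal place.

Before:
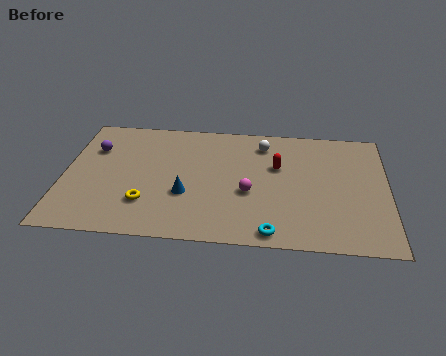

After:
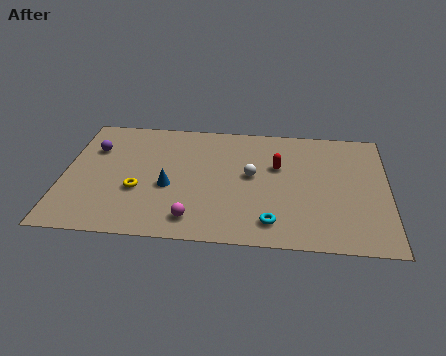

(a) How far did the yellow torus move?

1.0

The yellow torus was near (3.9, 2.5) before and (3.5, 3.4) after, so it travelled √(0.4² + 0.9²) ≈ 1.0 units.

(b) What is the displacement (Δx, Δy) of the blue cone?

(-0.8, 0.5)

The blue cone was at about (5.7, 3.3) and moved to about (4.9, 3.8).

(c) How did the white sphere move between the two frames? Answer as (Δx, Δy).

(-0.5, -2.5)

The white sphere was at about (9.2, 7.5) and moved to about (8.7, 5.0).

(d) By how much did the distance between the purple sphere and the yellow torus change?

-1.0

They were about 4.7 units apart before and 3.7 after — 1.0 units closer together.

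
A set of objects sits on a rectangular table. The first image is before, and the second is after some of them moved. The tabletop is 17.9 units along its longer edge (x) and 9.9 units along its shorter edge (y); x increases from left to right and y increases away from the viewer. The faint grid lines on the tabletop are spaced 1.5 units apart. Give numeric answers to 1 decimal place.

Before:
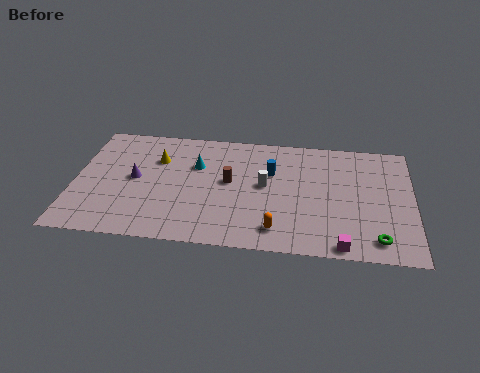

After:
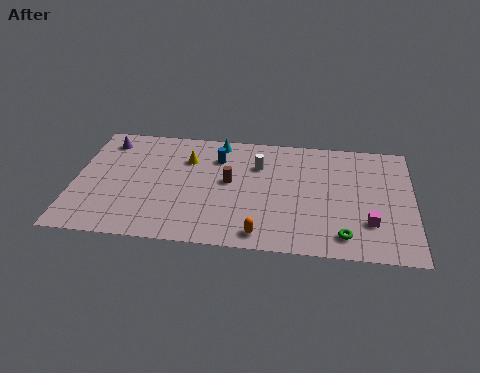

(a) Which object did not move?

the brown cylinder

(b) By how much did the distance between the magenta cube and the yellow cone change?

-1.0

The distance was about 11.6 in the first image and 10.6 in the second, so they moved 1.0 units closer together.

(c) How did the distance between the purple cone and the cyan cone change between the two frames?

+2.5

They were about 3.5 units apart before and 6.0 after — 2.5 units further apart.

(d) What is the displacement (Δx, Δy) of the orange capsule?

(-0.8, -0.5)

The orange capsule started near (10.8, 1.7) and ended near (10.0, 1.2).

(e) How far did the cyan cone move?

2.5

The cyan cone was near (6.4, 6.6) before and (7.5, 8.8) after, so it travelled √(1.1² + 2.2²) ≈ 2.5 units.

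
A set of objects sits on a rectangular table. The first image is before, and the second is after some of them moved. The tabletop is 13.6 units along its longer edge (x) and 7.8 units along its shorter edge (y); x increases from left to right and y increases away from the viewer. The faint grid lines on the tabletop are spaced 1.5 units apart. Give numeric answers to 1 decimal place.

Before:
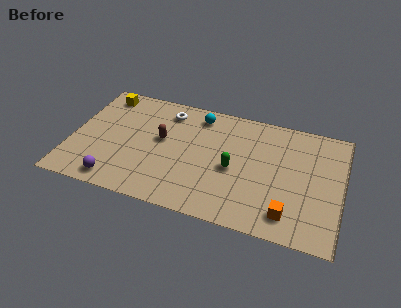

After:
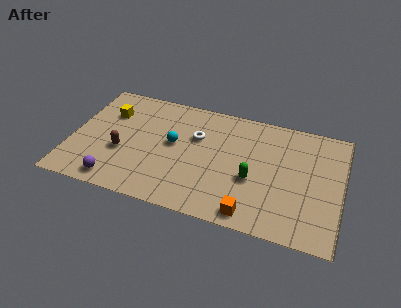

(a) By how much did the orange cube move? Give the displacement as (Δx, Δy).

(-1.8, -0.5)

From the two frames, the orange cube sits at roughly (11.1, 1.4) before and (9.3, 0.9) after.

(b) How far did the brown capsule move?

2.4

The brown capsule moved from about (4.5, 4.4) to (2.6, 3.0), a distance of √(1.9² + 1.4²) ≈ 2.4.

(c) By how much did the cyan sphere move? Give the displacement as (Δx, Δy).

(-1.1, -2.3)

The cyan sphere started near (6.2, 6.6) and ended near (5.1, 4.3).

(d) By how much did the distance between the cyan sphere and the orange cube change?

-1.7

They were about 7.1 units apart before and 5.4 after — 1.7 units closer together.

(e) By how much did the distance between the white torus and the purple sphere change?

-0.3

The distance was about 5.8 in the first image and 5.5 in the second, so they moved 0.3 units closer together.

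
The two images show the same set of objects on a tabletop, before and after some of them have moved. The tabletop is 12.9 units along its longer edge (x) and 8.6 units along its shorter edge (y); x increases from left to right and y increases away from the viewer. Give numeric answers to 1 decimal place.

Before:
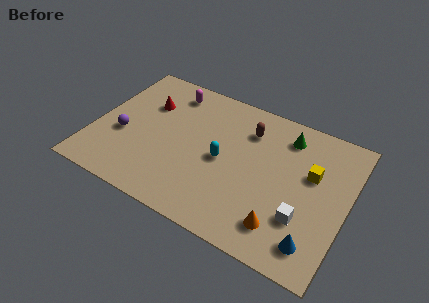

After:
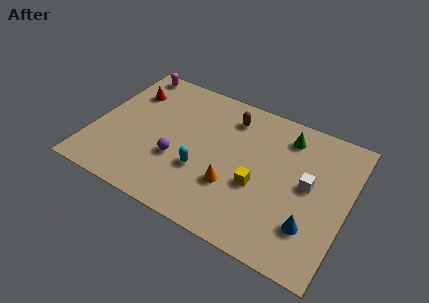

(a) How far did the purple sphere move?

2.9

From (1.5, 3.4) to (4.4, 3.1), the purple sphere covered √(2.9² + 0.3²) ≈ 2.9 units.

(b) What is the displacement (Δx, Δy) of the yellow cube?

(-2.5, -1.9)

The yellow cube was at about (11.0, 5.3) and moved to about (8.5, 3.4).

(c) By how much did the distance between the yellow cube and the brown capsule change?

+0.4

Before: roughly 3.6 units apart; after: 4.0. That's 0.4 units further apart.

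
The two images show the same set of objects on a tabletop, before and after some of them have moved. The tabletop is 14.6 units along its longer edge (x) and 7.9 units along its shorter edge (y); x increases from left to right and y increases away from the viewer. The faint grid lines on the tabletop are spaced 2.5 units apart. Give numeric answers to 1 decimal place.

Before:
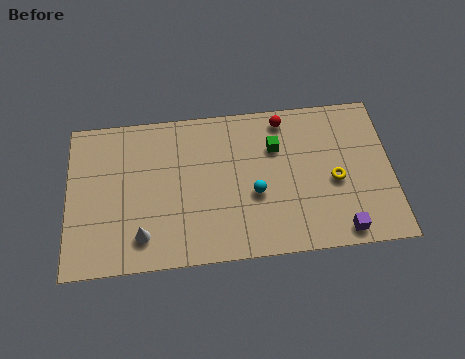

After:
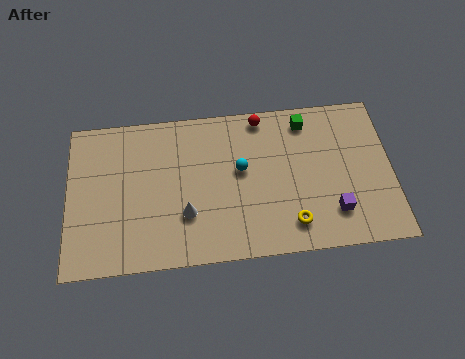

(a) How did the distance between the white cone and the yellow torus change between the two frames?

-4.1

The distance was about 8.9 in the first image and 4.8 in the second, so they moved 4.1 units closer together.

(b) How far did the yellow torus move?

2.8

The yellow torus was near (12.0, 3.5) before and (10.0, 1.5) after, so it travelled √(2.0² + 2.0²) ≈ 2.8 units.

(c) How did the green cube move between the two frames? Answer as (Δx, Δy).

(1.4, 1.2)

The green cube started near (9.4, 5.5) and ended near (10.8, 6.7).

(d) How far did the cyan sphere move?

1.4

The cyan sphere was near (8.4, 3.2) before and (7.8, 4.5) after, so it travelled √(0.6² + 1.3²) ≈ 1.4 units.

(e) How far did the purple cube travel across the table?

1.0

From (12.2, 0.9) to (11.9, 1.9), the purple cube covered √(0.3² + 1.0²) ≈ 1.0 units.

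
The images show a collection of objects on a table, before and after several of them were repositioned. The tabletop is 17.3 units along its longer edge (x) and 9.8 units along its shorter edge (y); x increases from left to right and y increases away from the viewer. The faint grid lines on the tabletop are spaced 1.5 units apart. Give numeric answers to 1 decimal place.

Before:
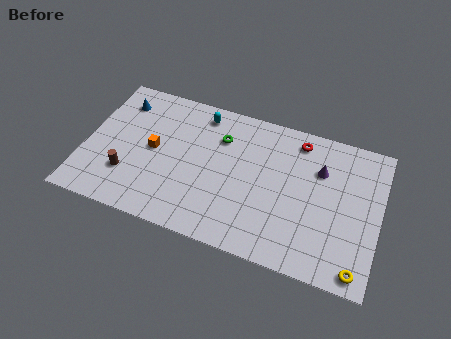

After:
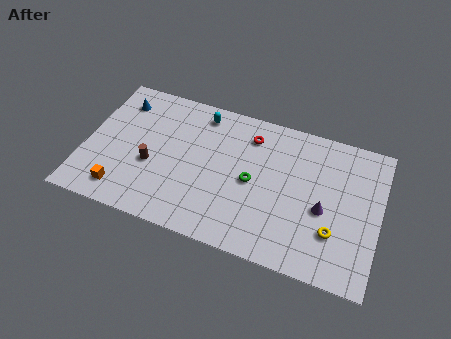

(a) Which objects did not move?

the cyan capsule and the blue cone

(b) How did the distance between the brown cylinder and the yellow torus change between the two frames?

-2.9

They were about 13.7 units apart before and 10.8 after — 2.9 units closer together.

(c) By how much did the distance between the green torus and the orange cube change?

+3.7

Before: roughly 4.3 units apart; after: 8.0. That's 3.7 units further apart.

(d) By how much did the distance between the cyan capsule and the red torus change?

-2.7

Before: roughly 5.8 units apart; after: 3.1. That's 2.7 units closer together.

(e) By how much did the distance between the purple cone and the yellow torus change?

-4.9

The distance was about 6.4 in the first image and 1.5 in the second, so they moved 4.9 units closer together.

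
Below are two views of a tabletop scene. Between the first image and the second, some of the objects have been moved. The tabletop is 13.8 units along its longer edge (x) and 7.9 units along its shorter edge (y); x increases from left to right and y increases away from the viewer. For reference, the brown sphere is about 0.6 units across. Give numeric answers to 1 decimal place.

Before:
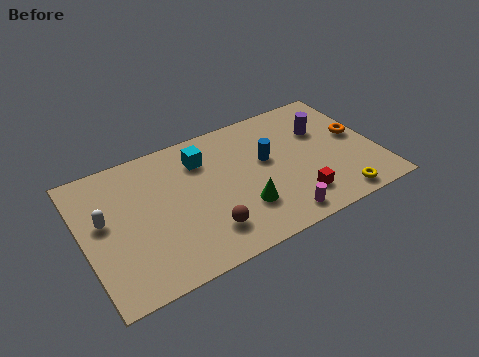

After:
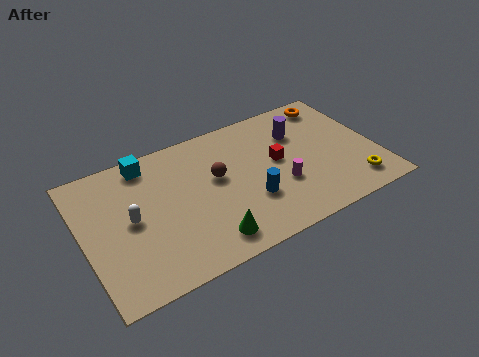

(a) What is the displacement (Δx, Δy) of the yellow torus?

(0.9, 0.5)

The yellow torus was at about (11.5, 0.9) and moved to about (12.4, 1.4).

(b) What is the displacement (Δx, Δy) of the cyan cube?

(-2.5, 0.9)

The cyan cube started near (5.8, 6.0) and ended near (3.3, 6.9).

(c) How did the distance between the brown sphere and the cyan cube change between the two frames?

-0.4

The distance was about 4.2 in the first image and 3.8 in the second, so they moved 0.4 units closer together.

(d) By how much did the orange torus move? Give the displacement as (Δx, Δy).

(-0.7, 2.5)

The orange torus started near (13.0, 4.3) and ended near (12.3, 6.8).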